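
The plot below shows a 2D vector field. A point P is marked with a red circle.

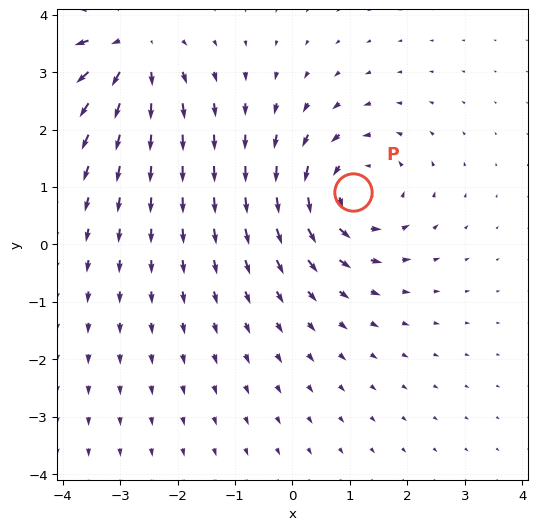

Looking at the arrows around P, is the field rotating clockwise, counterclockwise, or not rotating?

Near P at (1.1, 0.9) the arrows circulate counterclockwise. The curl (z-component) there is about +5; positive curl means counterclockwise rotation.

counterclockwise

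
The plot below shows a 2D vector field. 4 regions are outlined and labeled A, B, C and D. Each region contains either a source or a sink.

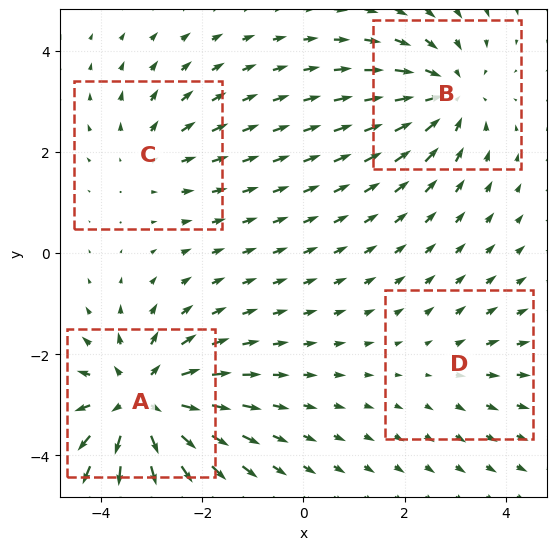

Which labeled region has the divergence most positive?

Divergence at each region's feature centre — A: about +7, B: about -5, C: about +3, D: about +2. Region A is most positive.

A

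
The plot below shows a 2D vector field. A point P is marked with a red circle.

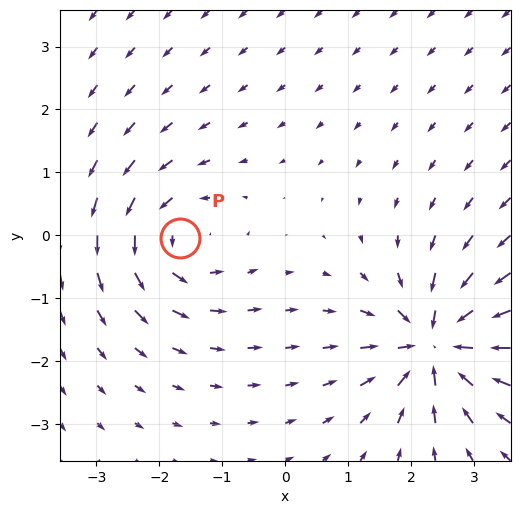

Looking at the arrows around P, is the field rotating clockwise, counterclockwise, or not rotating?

counterclockwise

Near P at (-1.7, -0.0) the arrows circulate counterclockwise. The curl (z-component) there is about +4; positive curl means counterclockwise rotation.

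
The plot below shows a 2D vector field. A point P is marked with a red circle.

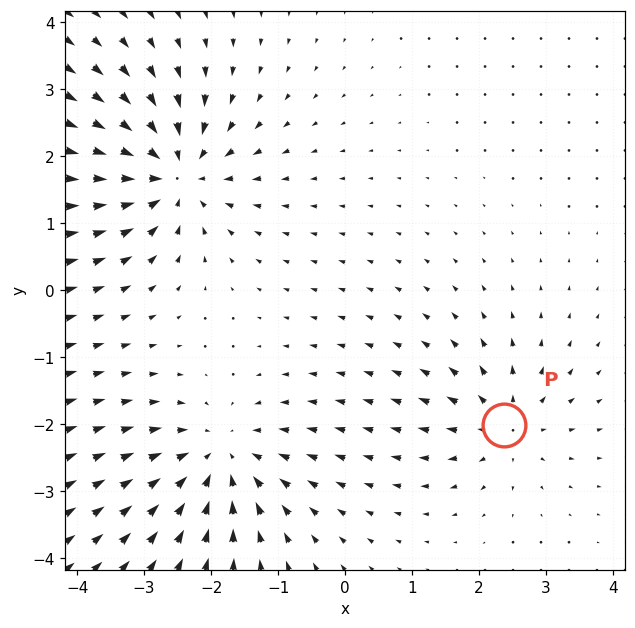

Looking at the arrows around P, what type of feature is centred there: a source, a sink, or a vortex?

At P (2.4, -2.0) the arrows spread outward. Divergence about +4, curl ≈0 — positive divergence with near-zero curl is a source.

source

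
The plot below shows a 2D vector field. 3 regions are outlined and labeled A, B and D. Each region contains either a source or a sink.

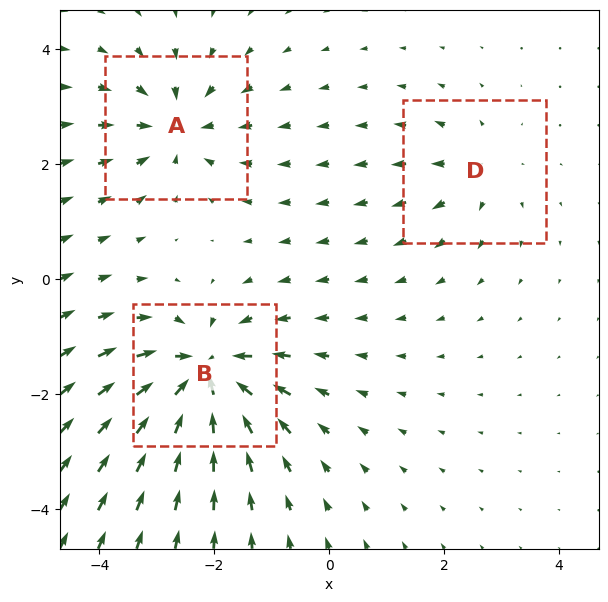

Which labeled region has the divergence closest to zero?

Divergence at each region's feature centre — A: about -4, B: about -6, D: about +2. Region D is closest to zero.

D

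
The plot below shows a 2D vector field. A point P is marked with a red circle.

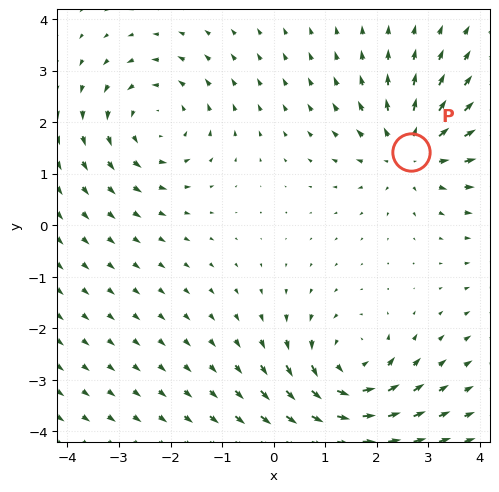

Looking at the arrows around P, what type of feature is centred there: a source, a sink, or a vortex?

At P (2.7, 1.4) the arrows spread outward. Divergence about +3, curl ≈0 — positive divergence with near-zero curl is a source.

source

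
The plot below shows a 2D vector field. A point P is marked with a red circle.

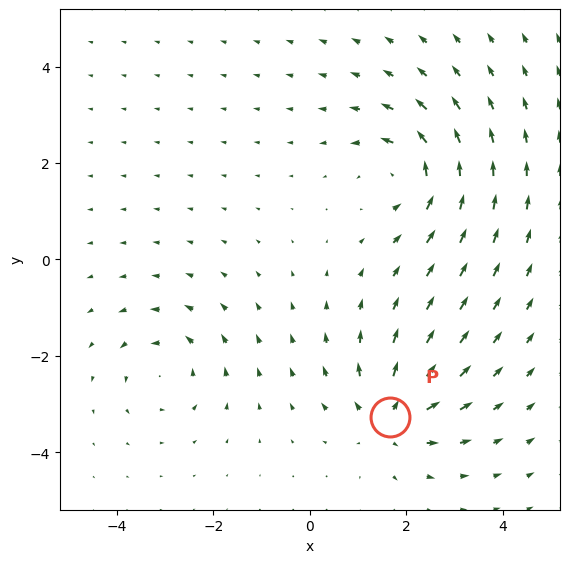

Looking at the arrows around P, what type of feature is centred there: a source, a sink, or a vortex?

At P (1.7, -3.3) the arrows spread outward. Divergence about +4, curl ≈0 — positive divergence with near-zero curl is a source.

source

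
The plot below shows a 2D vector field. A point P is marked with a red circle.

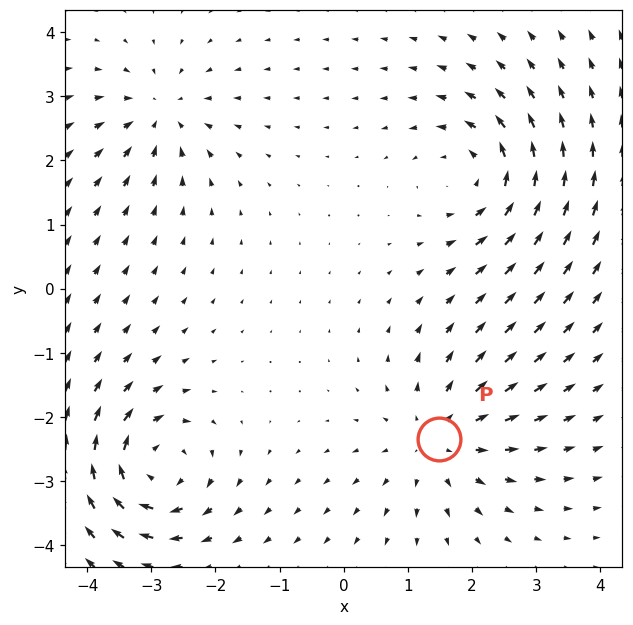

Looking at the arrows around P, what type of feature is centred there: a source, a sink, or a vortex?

source

At P (1.5, -2.3) the arrows spread outward. Divergence about +3, curl ≈0 — positive divergence with near-zero curl is a source.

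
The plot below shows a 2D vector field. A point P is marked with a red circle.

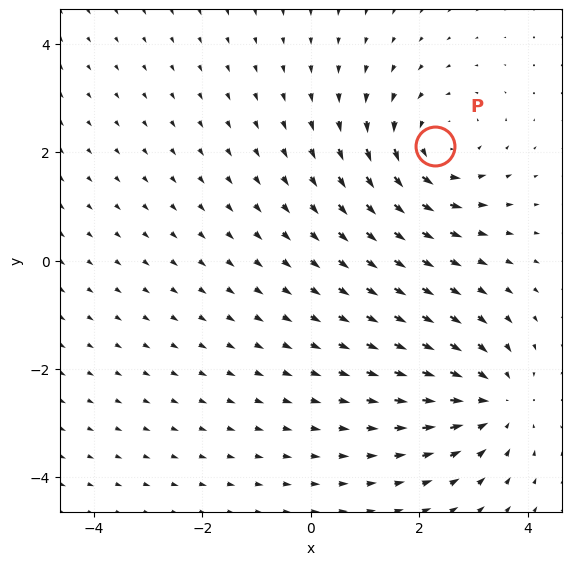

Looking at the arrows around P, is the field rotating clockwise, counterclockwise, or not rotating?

Near P at (2.3, 2.1) the arrows circulate counterclockwise. The curl (z-component) there is about +3; positive curl means counterclockwise rotation.

counterclockwise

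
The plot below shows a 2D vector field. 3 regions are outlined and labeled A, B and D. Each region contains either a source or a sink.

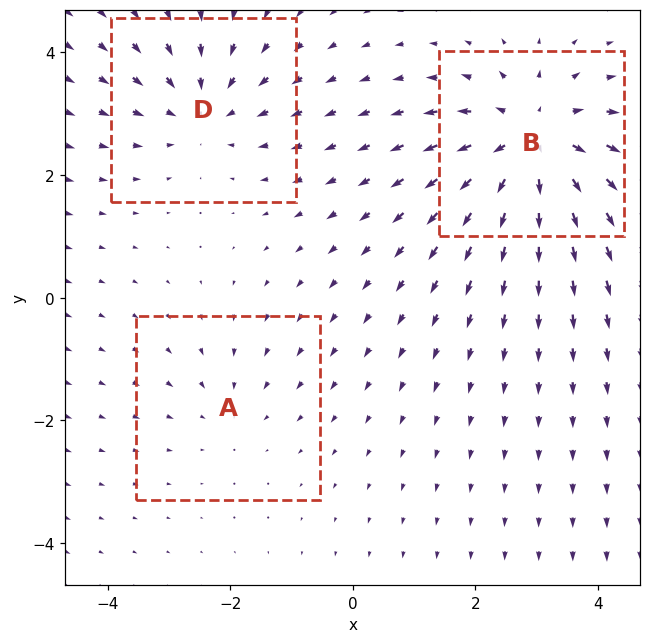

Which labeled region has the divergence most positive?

B

Divergence at each region's feature centre — A: about -2, B: about +5, D: about -3. Region B is most positive.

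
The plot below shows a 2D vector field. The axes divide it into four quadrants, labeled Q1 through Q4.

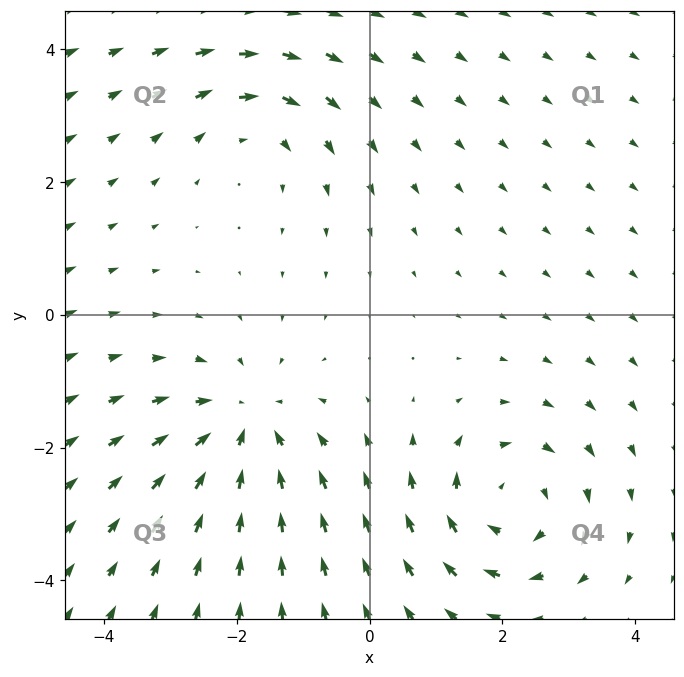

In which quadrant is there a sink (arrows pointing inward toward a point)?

The sink sits at approximately (-1.9, -1.7), which lies in quadrant Q3. The divergence there is about -4, negative as expected for a sink.

Q3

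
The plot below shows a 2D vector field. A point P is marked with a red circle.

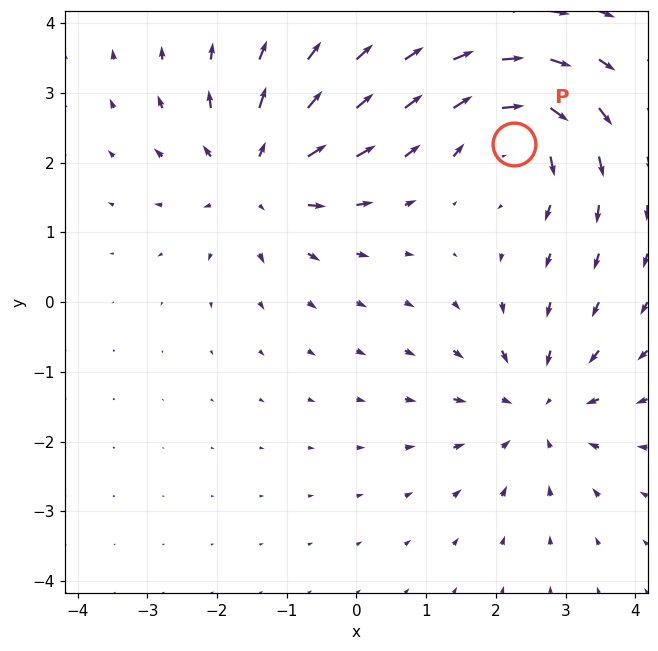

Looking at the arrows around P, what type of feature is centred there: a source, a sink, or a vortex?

vortex

At P (2.3, 2.3) the arrows circulate clockwise. Divergence ≈0, curl about -6 — near-zero divergence with nonzero curl is a vortex.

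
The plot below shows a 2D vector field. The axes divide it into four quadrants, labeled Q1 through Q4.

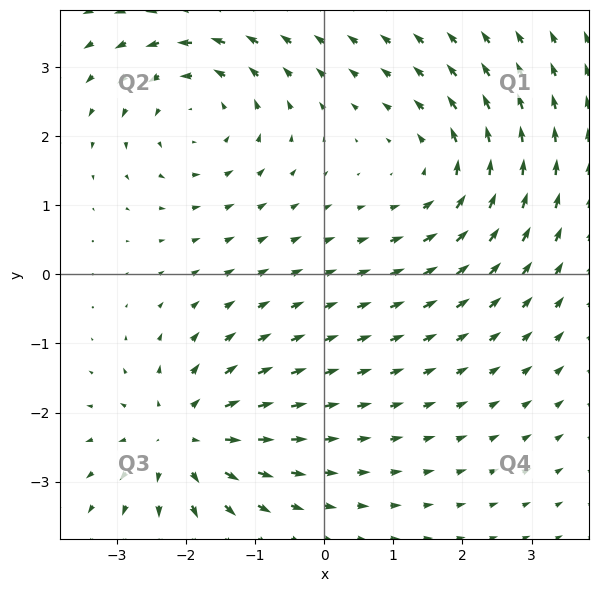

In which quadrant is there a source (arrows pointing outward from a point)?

Q3

The source sits at approximately (-2.0, -2.4), which lies in quadrant Q3. The divergence there is about +4, positive as expected for a source.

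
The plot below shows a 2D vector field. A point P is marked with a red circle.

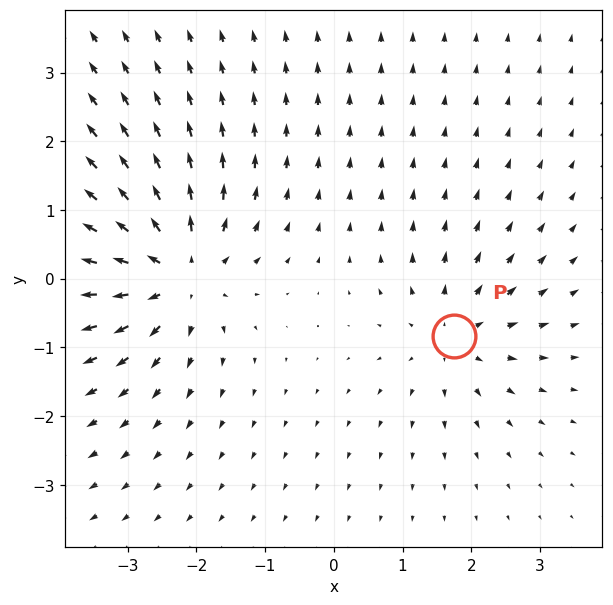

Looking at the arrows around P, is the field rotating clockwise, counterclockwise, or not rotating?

not rotating

Near P at (1.8, -0.8) the arrows show no circulation. The curl there is ≈0.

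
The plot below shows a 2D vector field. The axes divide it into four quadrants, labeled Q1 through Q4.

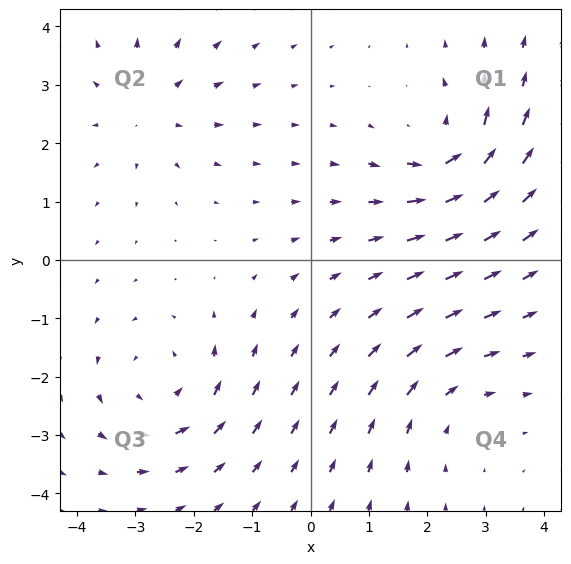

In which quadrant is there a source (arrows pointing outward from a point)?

Q2

The source sits at approximately (-2.8, 2.6), which lies in quadrant Q2. The divergence there is about +3, positive as expected for a source.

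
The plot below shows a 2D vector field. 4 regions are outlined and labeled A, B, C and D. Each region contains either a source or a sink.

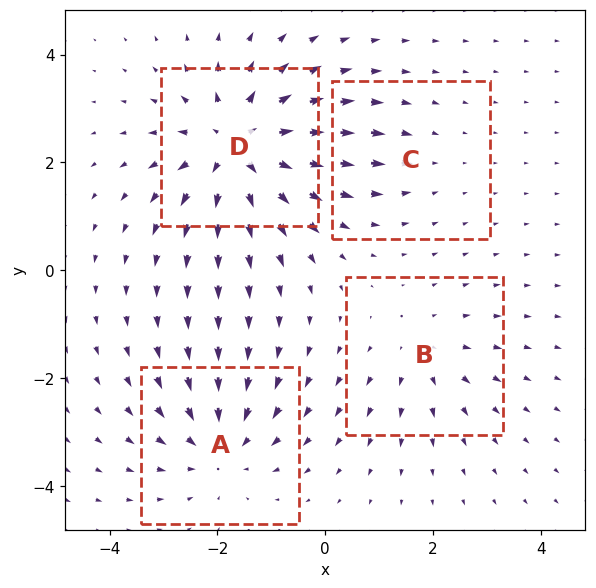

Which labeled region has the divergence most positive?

Divergence at each region's feature centre — A: about -4, B: about +3, C: about -2, D: about +7. Region D is most positive.

D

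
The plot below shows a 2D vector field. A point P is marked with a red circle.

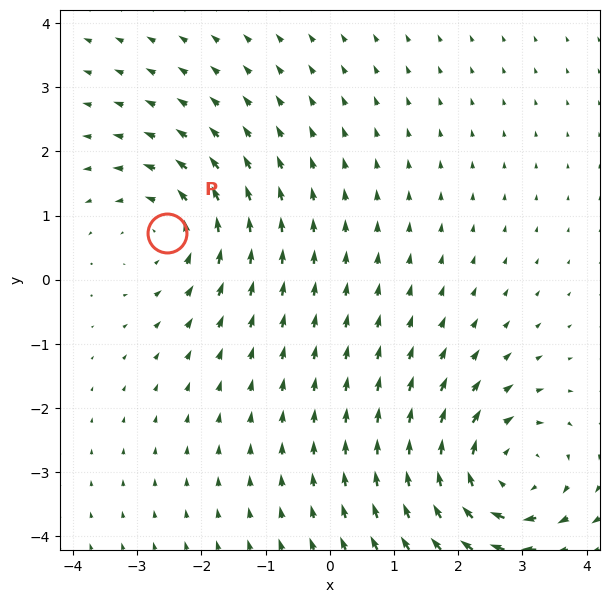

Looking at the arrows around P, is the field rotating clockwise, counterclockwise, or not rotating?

Near P at (-2.5, 0.7) the arrows circulate counterclockwise. The curl (z-component) there is about +2; positive curl means counterclockwise rotation.

counterclockwise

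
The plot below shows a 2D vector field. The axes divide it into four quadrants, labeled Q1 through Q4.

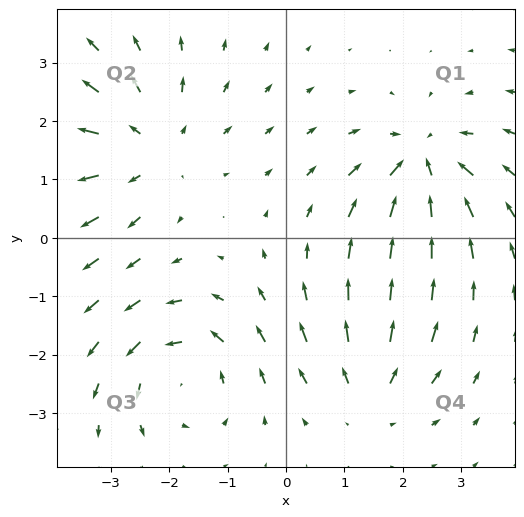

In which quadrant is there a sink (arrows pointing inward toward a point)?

The sink sits at approximately (2.3, 1.3), which lies in quadrant Q1. The divergence there is about -6, negative as expected for a sink.

Q1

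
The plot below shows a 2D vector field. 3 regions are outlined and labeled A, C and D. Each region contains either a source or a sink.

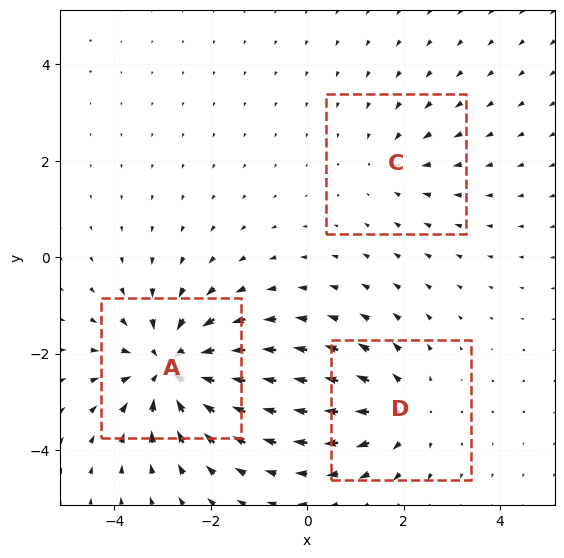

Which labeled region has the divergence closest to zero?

Divergence at each region's feature centre — A: about -5, C: about -2, D: about +3. Region C is closest to zero.

C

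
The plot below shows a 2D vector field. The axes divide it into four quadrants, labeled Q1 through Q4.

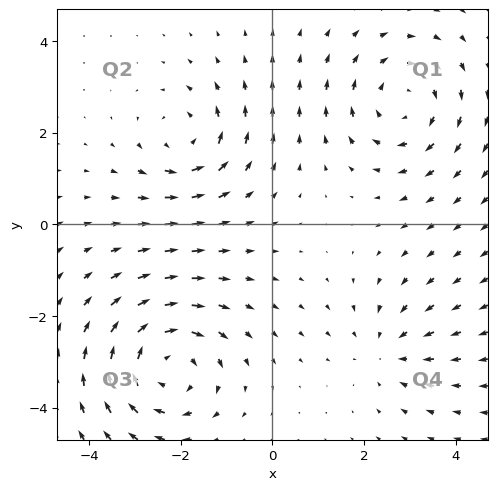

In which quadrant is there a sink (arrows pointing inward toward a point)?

Q4

The sink sits at approximately (2.5, -2.8), which lies in quadrant Q4. The divergence there is about -3, negative as expected for a sink.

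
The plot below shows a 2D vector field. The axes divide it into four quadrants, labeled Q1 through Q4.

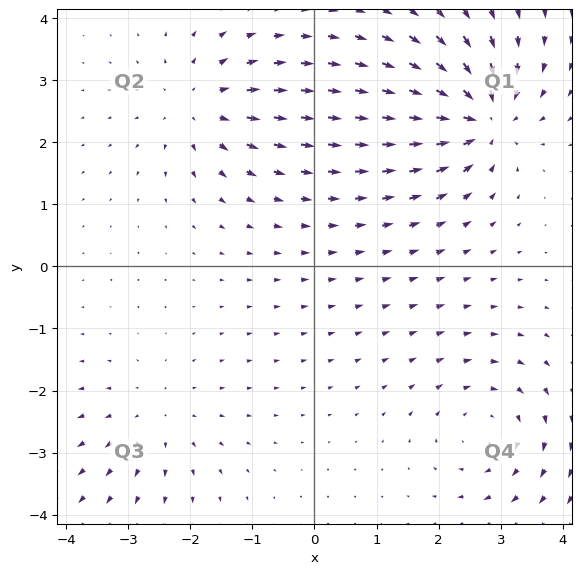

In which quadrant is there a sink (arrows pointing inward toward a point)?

Q1

The sink sits at approximately (2.7, 2.4), which lies in quadrant Q1. The divergence there is about -6, negative as expected for a sink.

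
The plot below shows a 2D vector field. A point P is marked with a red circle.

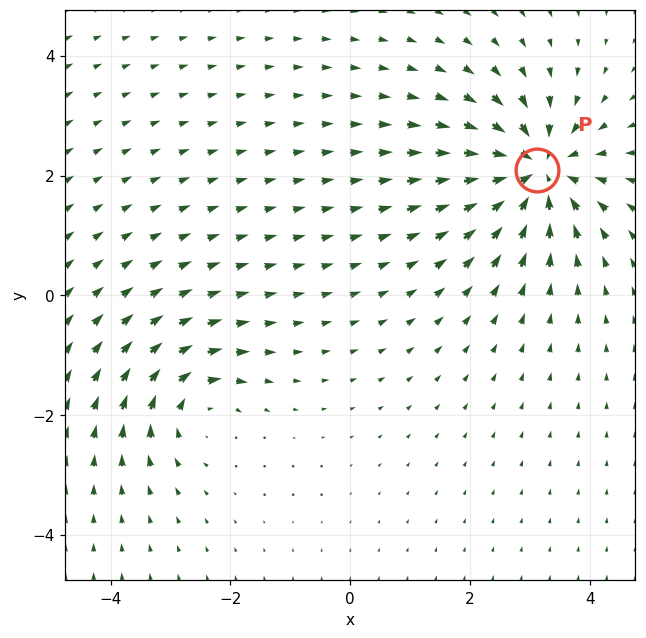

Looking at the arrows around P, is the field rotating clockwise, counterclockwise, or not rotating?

Near P at (3.1, 2.1) the arrows show no circulation. The curl there is ≈0.

not rotating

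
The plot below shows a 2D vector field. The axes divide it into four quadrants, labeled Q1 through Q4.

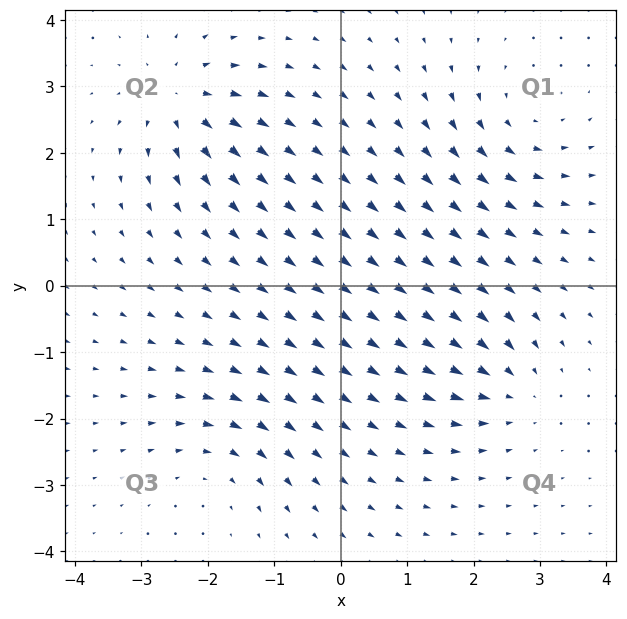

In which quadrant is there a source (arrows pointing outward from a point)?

The source sits at approximately (-2.4, 2.8), which lies in quadrant Q2. The divergence there is about +7, positive as expected for a source.

Q2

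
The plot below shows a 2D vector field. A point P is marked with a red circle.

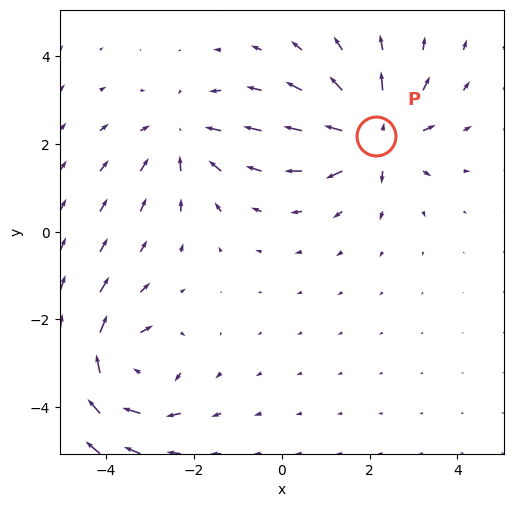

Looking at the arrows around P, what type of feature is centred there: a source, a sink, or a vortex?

source

At P (2.1, 2.2) the arrows spread outward. Divergence about +5, curl ≈0 — positive divergence with near-zero curl is a source.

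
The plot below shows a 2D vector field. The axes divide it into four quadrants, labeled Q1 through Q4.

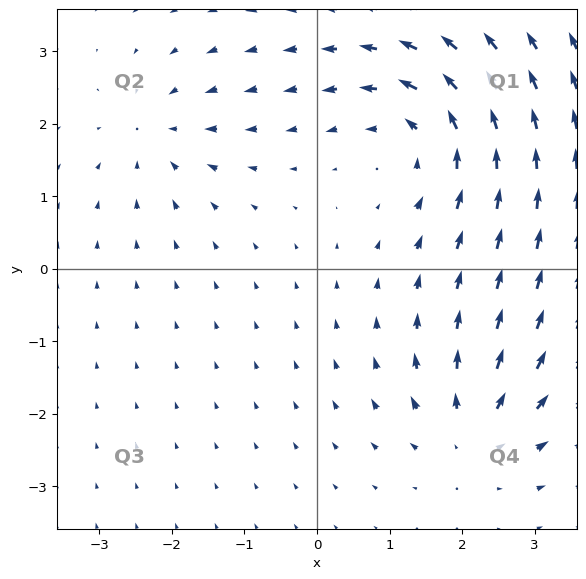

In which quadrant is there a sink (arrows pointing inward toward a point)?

The sink sits at approximately (-2.2, 1.9), which lies in quadrant Q2. The divergence there is about -3, negative as expected for a sink.

Q2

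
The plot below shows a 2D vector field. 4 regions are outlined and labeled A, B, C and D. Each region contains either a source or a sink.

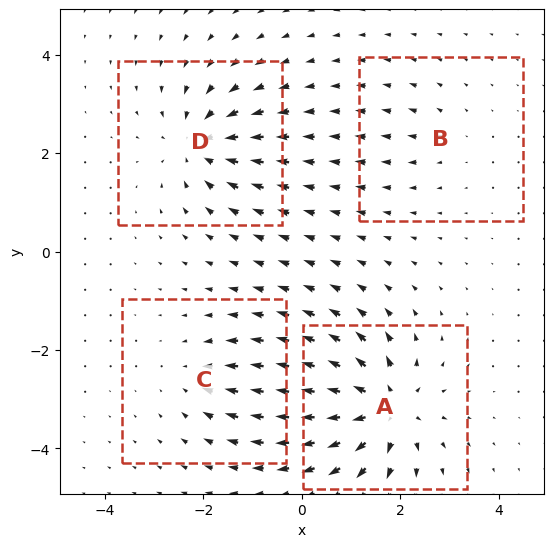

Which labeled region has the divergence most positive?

A

Divergence at each region's feature centre — A: about +8, B: about +2, C: about -3, D: about -6. Region A is most positive.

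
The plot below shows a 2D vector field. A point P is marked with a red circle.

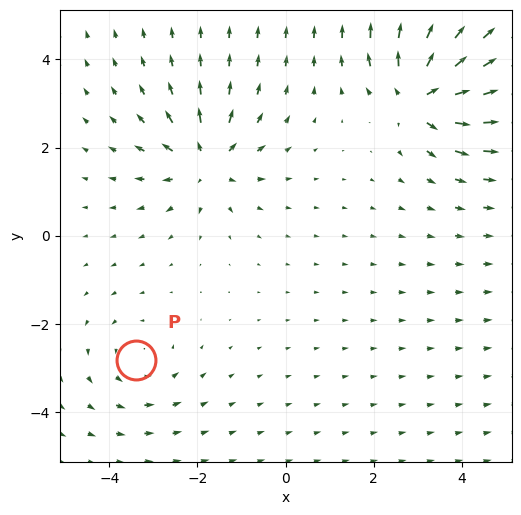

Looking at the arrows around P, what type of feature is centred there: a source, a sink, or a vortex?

At P (-3.4, -2.8) the arrows circulate counterclockwise. Divergence ≈0, curl about +2 — near-zero divergence with nonzero curl is a vortex.

vortex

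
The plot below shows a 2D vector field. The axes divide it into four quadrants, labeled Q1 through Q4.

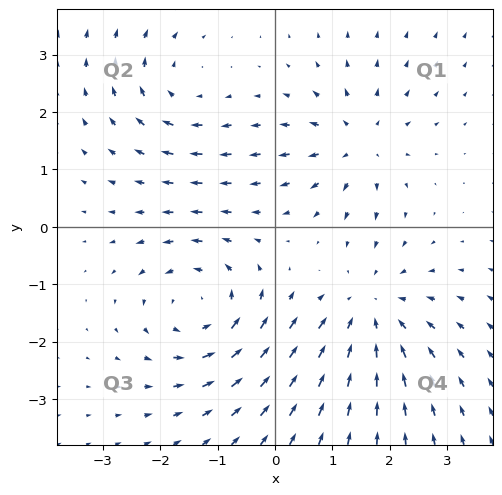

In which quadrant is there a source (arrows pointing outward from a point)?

Q1

The source sits at approximately (1.4, 1.4), which lies in quadrant Q1. The divergence there is about +4, positive as expected for a source.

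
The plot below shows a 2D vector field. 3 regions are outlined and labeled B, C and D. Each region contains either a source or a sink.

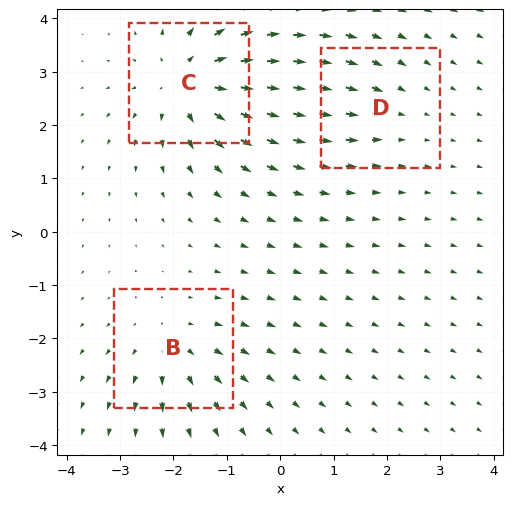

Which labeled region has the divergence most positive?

C

Divergence at each region's feature centre — B: about +3, C: about +5, D: about -2. Region C is most positive.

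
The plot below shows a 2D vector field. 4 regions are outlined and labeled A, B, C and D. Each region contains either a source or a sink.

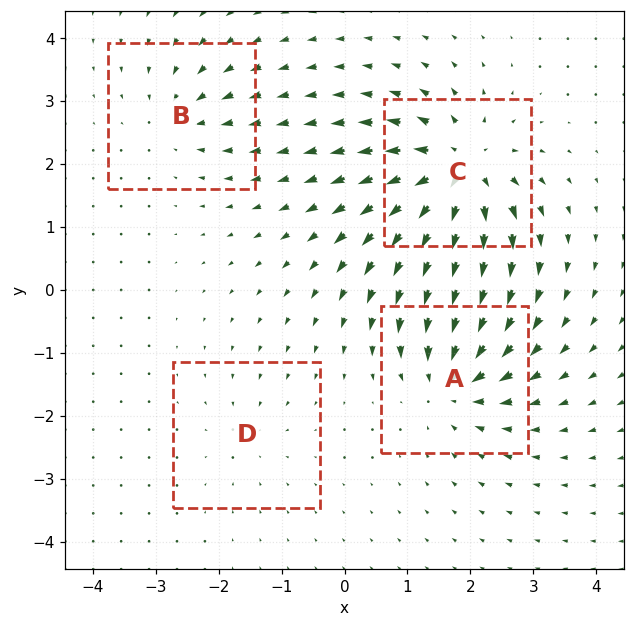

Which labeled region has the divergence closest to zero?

D

Divergence at each region's feature centre — A: about -6, B: about -4, C: about +8, D: about -2. Region D is closest to zero.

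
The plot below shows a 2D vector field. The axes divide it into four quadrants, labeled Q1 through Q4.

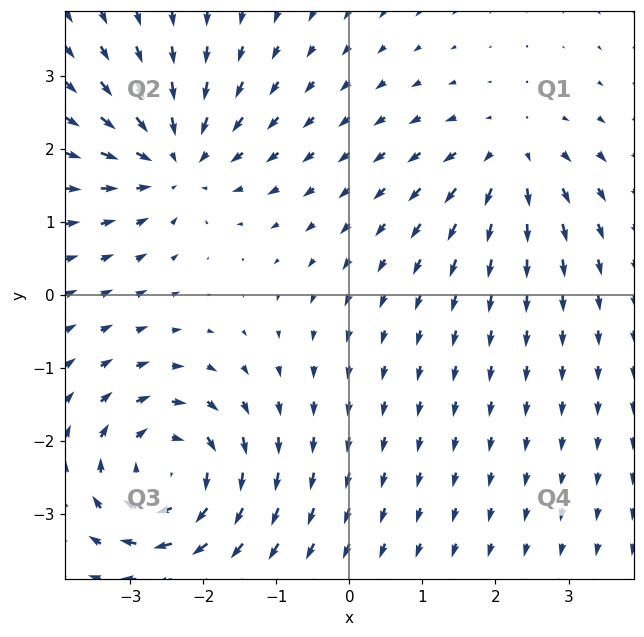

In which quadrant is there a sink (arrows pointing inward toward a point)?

The sink sits at approximately (-2.4, 1.8), which lies in quadrant Q2. The divergence there is about -5, negative as expected for a sink.

Q2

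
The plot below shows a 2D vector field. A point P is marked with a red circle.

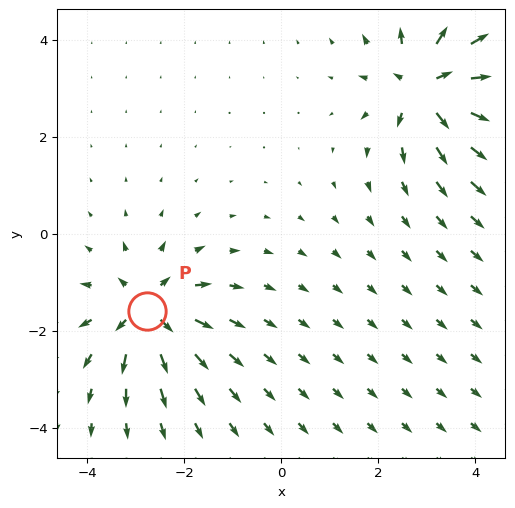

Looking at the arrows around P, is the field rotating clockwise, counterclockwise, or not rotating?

not rotating

Near P at (-2.8, -1.6) the arrows show no circulation. The curl there is ≈0.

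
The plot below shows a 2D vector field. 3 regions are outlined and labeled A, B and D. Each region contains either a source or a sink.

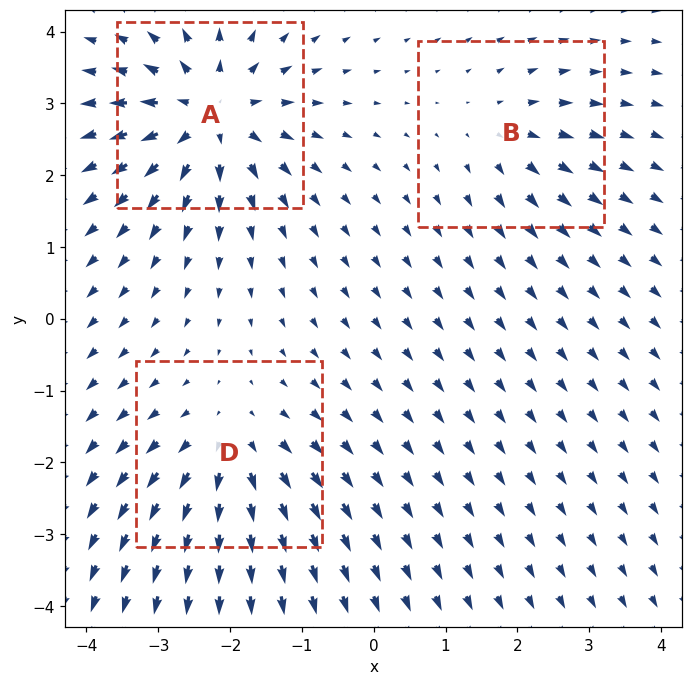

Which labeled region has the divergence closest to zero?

B

Divergence at each region's feature centre — A: about +6, B: about +3, D: about +4. Region B is closest to zero.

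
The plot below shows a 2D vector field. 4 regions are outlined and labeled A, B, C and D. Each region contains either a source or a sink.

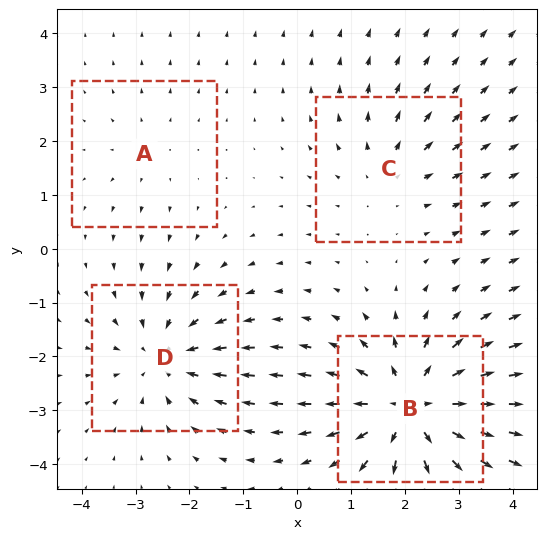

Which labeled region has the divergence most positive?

Divergence at each region's feature centre — A: about +2, B: about +6, C: about +3, D: about -4. Region B is most positive.

B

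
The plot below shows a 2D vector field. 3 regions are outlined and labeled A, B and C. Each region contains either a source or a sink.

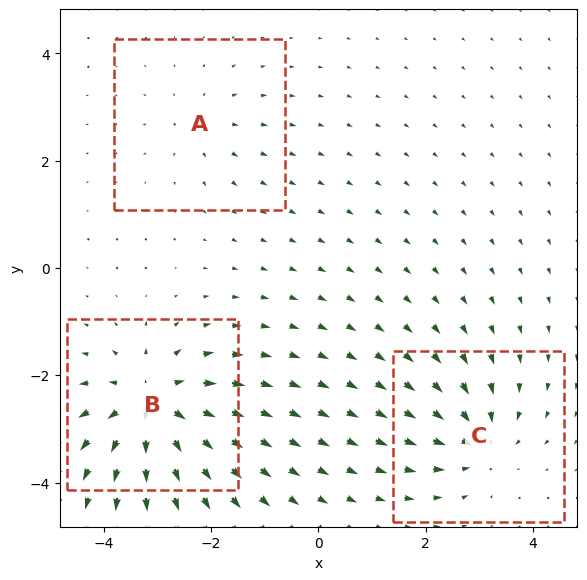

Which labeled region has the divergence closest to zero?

Divergence at each region's feature centre — A: about +2, B: about +5, C: about -4. Region A is closest to zero.

A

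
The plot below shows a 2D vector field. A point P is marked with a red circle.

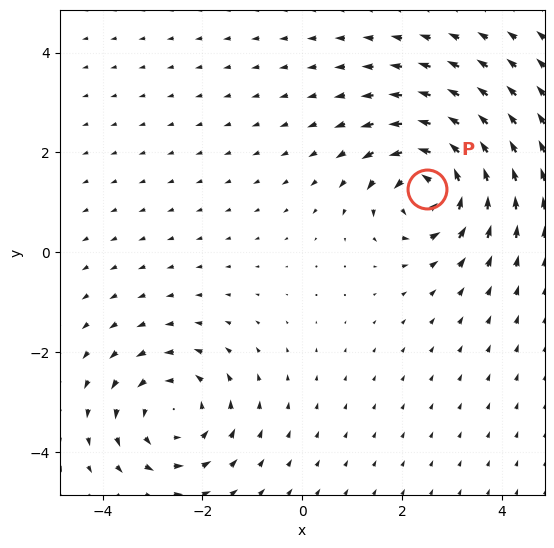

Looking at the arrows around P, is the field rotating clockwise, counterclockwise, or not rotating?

Near P at (2.5, 1.3) the arrows circulate counterclockwise. The curl (z-component) there is about +5; positive curl means counterclockwise rotation.

counterclockwise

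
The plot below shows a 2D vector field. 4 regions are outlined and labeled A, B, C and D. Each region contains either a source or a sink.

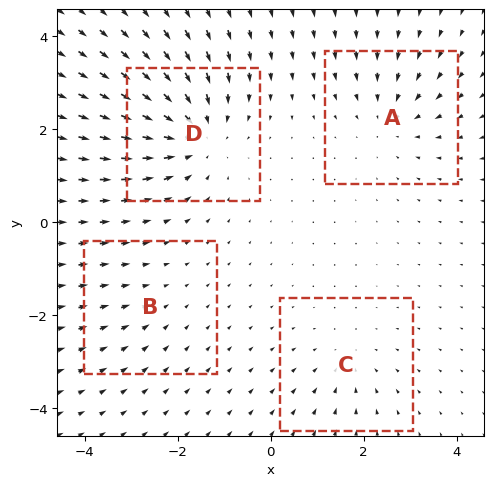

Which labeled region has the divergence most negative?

Divergence at each region's feature centre — A: about -4, B: about -2, C: about -3, D: about -6. Region D is most negative.

D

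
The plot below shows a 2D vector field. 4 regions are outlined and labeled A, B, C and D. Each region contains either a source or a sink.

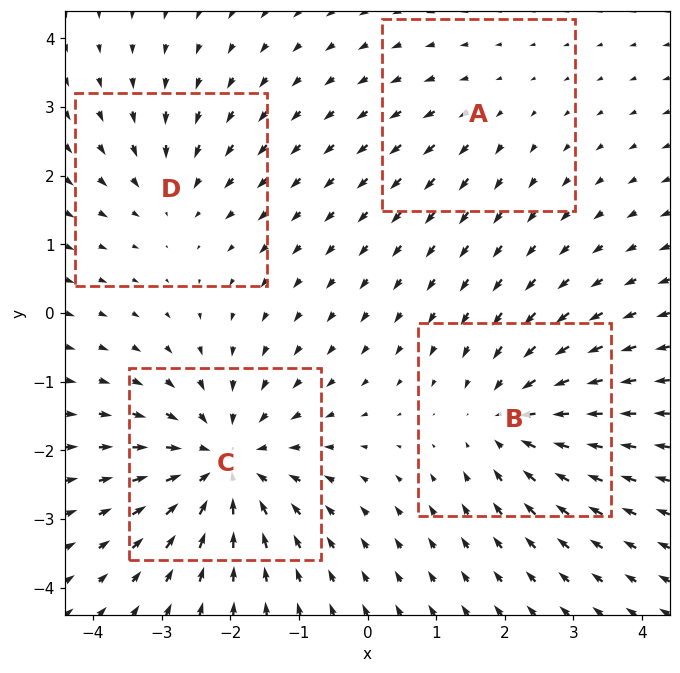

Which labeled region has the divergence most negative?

Divergence at each region's feature centre — A: about +2, B: about -5, C: about -6, D: about -3. Region C is most negative.

C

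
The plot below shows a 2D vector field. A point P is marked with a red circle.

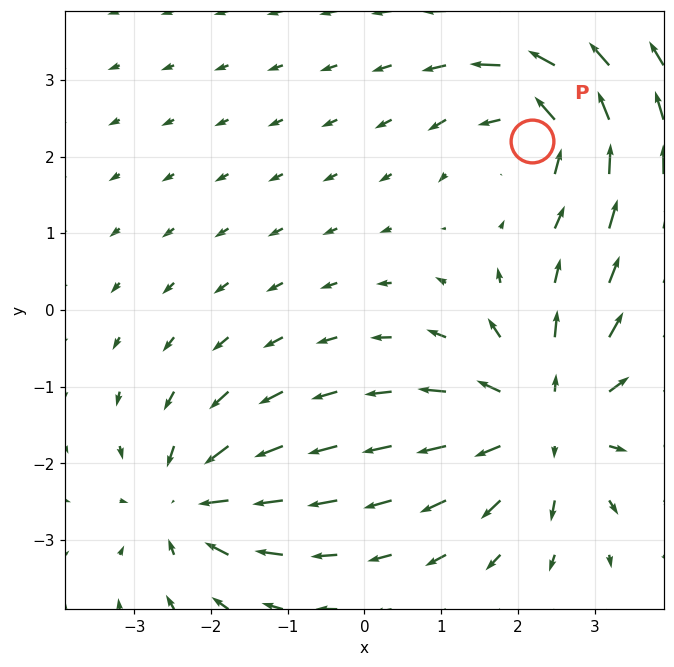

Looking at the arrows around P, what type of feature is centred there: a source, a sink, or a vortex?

At P (2.2, 2.2) the arrows circulate counterclockwise. Divergence ≈0, curl about +5 — near-zero divergence with nonzero curl is a vortex.

vortex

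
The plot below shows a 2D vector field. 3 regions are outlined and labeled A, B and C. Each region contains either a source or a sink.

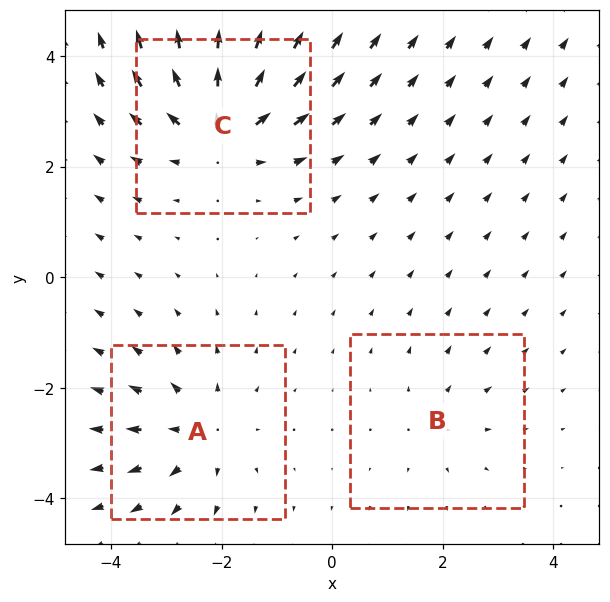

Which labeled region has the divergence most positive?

Divergence at each region's feature centre — A: about +3, B: about +2, C: about +5. Region C is most positive.

C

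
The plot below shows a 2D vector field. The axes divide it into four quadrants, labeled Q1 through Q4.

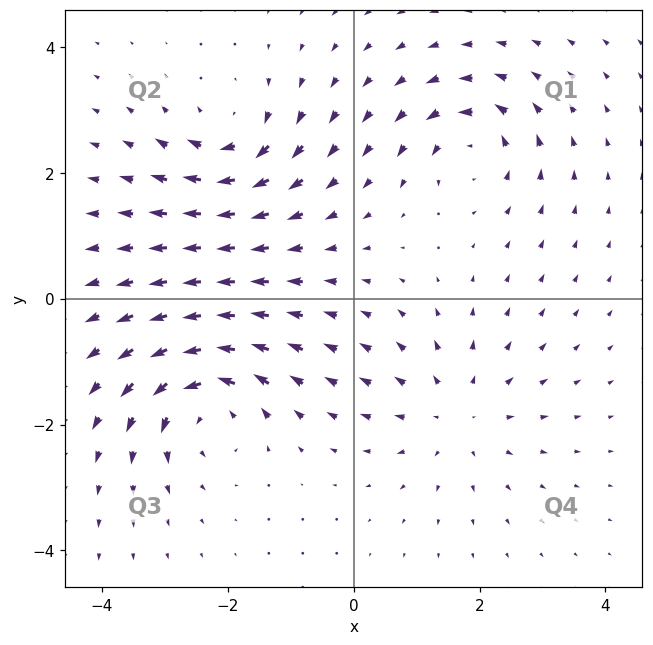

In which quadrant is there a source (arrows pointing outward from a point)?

Q4

The source sits at approximately (1.6, -1.8), which lies in quadrant Q4. The divergence there is about +3, positive as expected for a source.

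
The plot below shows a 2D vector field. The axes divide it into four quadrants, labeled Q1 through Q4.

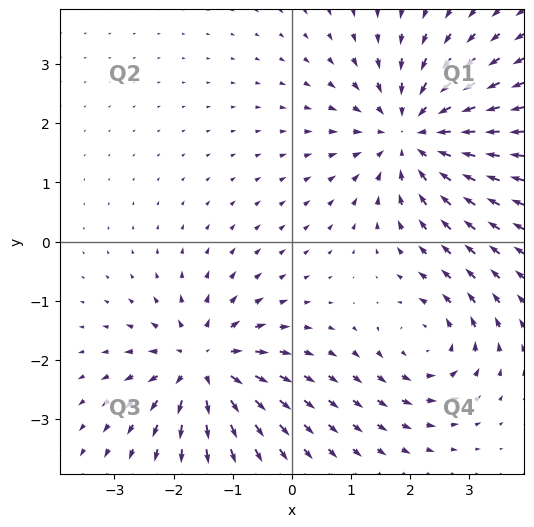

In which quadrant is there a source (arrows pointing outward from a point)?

The source sits at approximately (-1.5, -2.1), which lies in quadrant Q3. The divergence there is about +5, positive as expected for a source.

Q3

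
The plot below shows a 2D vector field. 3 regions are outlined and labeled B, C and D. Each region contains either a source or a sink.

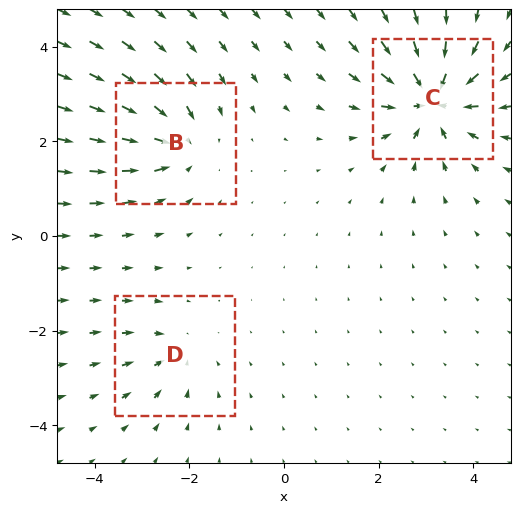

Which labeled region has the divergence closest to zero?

D

Divergence at each region's feature centre — B: about -4, C: about -6, D: about -3. Region D is closest to zero.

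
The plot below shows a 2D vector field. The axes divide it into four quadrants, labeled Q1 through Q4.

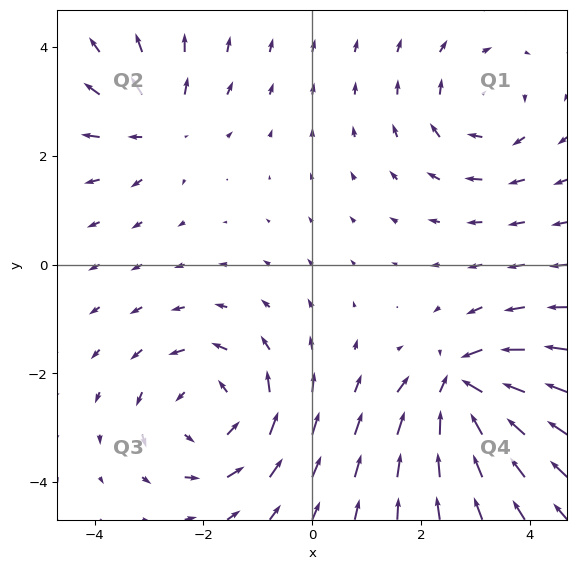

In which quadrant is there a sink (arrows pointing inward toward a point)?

The sink sits at approximately (2.7, -2.2), which lies in quadrant Q4. The divergence there is about -6, negative as expected for a sink.

Q4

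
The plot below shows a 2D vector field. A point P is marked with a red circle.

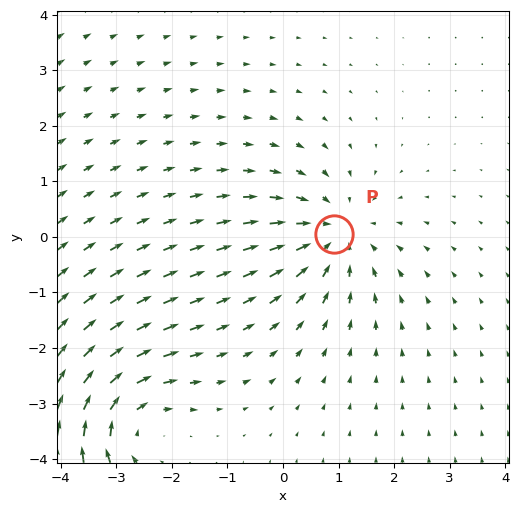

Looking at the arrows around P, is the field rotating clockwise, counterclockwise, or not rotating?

Near P at (0.9, 0.0) the arrows show no circulation. The curl there is ≈0.

not rotating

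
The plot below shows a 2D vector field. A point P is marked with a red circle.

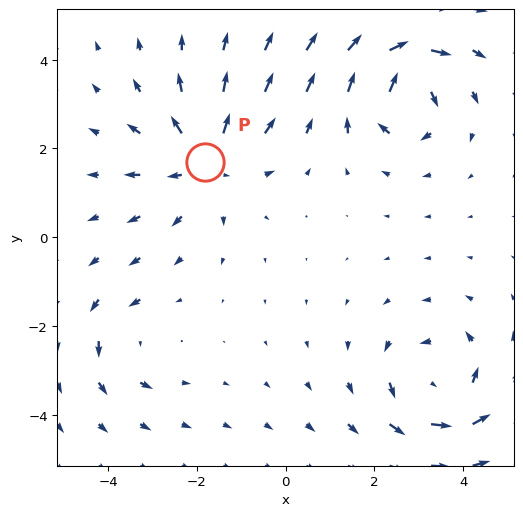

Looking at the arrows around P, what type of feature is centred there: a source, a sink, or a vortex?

source

At P (-1.8, 1.7) the arrows spread outward. Divergence about +4, curl ≈0 — positive divergence with near-zero curl is a source.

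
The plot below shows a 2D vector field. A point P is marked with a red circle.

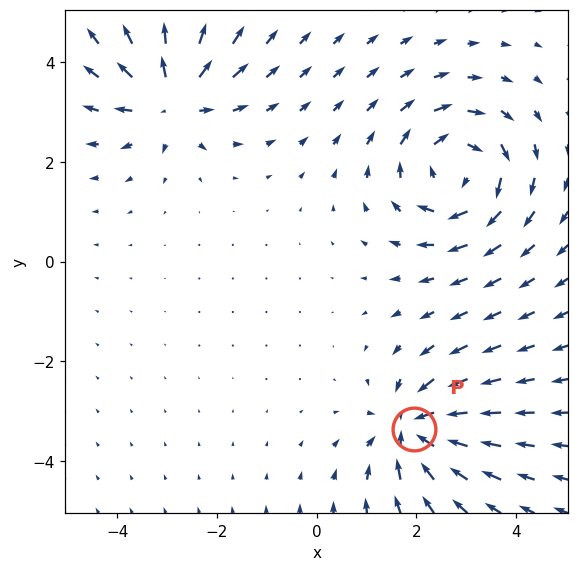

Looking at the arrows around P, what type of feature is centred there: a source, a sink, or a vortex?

At P (1.9, -3.3) the arrows converge inward. Divergence about -5, curl ≈0 — negative divergence with near-zero curl is a sink.

sink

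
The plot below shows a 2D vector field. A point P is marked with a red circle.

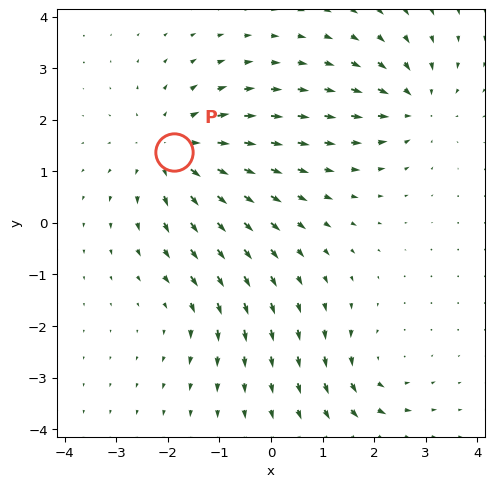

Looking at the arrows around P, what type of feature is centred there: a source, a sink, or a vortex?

source

At P (-1.9, 1.4) the arrows spread outward. Divergence about +4, curl ≈0 — positive divergence with near-zero curl is a source.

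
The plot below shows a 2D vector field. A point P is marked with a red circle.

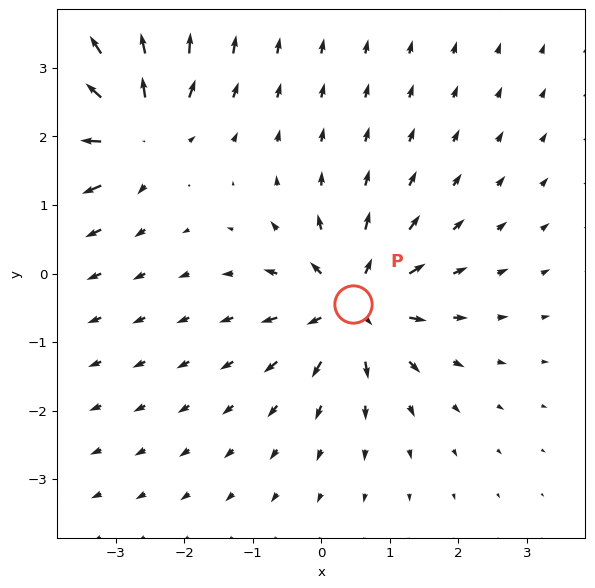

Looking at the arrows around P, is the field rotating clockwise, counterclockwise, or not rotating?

not rotating

Near P at (0.5, -0.4) the arrows show no circulation. The curl there is ≈0.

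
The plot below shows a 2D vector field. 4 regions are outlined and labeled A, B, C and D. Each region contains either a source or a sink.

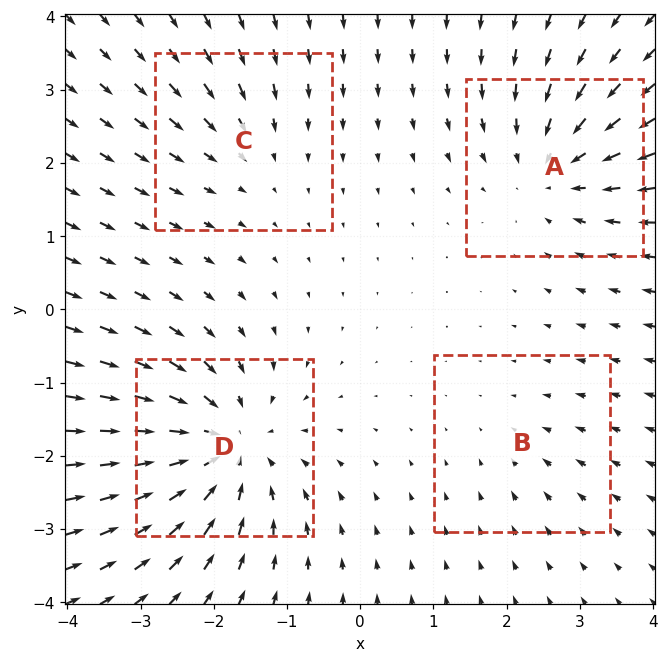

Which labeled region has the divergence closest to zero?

Divergence at each region's feature centre — A: about -5, B: about -2, C: about -3, D: about -7. Region B is closest to zero.

B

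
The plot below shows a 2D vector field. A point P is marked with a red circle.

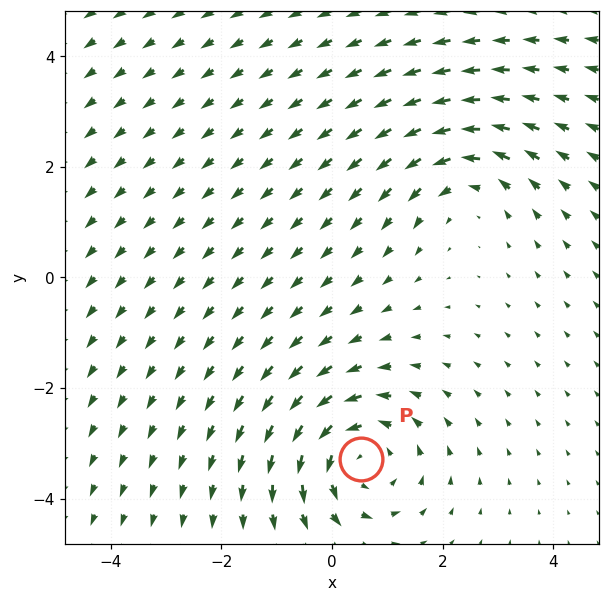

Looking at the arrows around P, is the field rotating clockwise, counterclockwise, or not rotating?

counterclockwise

Near P at (0.5, -3.3) the arrows circulate counterclockwise. The curl (z-component) there is about +4; positive curl means counterclockwise rotation.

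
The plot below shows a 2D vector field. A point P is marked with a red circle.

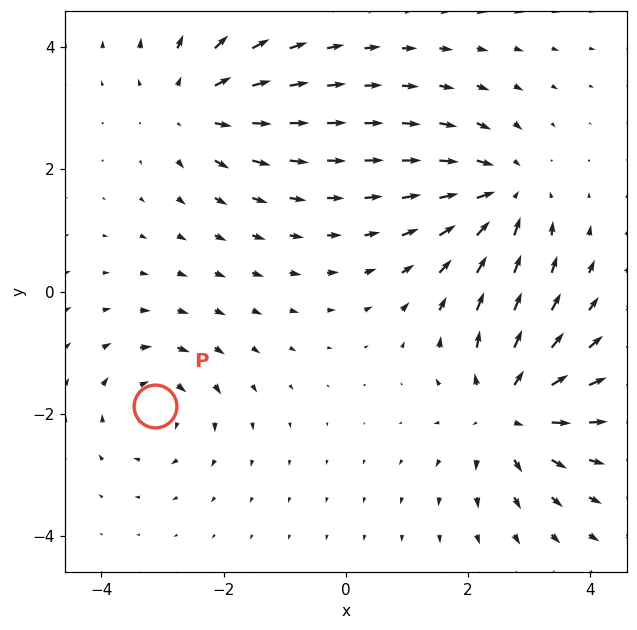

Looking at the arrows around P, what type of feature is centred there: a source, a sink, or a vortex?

vortex

At P (-3.1, -1.9) the arrows circulate clockwise. Divergence ≈0, curl about -4 — near-zero divergence with nonzero curl is a vortex.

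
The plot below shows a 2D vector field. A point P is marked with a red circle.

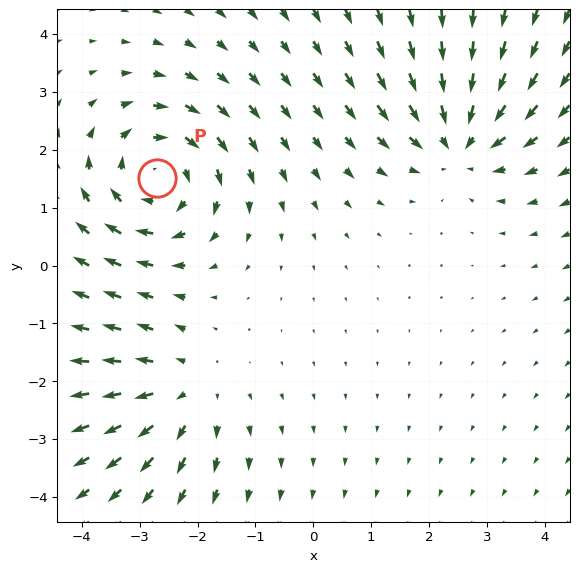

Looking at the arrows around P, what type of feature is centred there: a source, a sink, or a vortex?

At P (-2.7, 1.5) the arrows circulate clockwise. Divergence ≈0, curl about -5 — near-zero divergence with nonzero curl is a vortex.

vortex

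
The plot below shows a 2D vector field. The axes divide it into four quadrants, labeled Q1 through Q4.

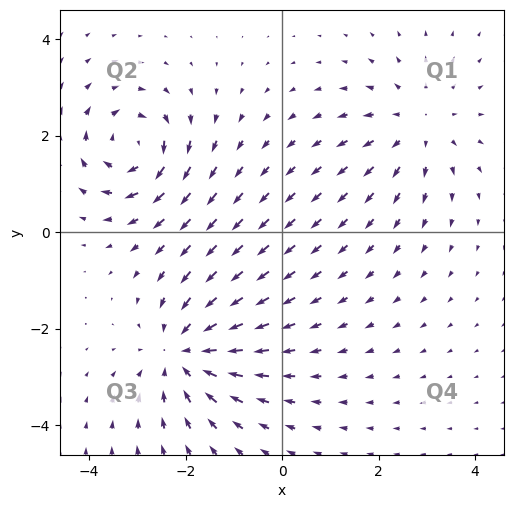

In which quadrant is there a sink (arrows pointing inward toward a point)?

Q3

The sink sits at approximately (-2.0, -2.5), which lies in quadrant Q3. The divergence there is about -5, negative as expected for a sink.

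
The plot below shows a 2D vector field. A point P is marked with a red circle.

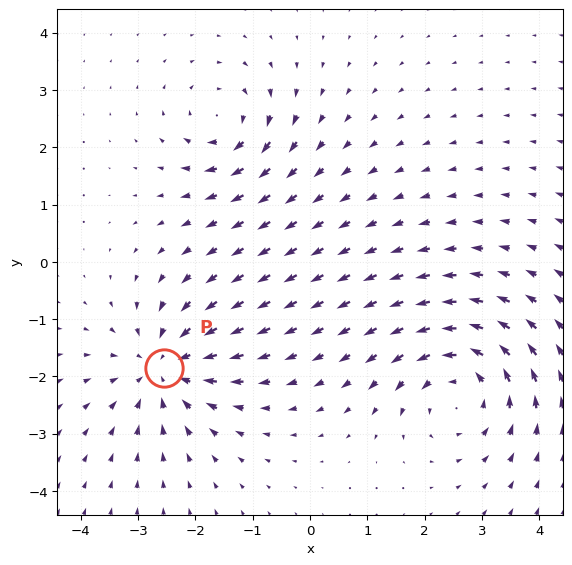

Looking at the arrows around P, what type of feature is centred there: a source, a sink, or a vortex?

sink

At P (-2.5, -1.8) the arrows converge inward. Divergence about -5, curl ≈0 — negative divergence with near-zero curl is a sink.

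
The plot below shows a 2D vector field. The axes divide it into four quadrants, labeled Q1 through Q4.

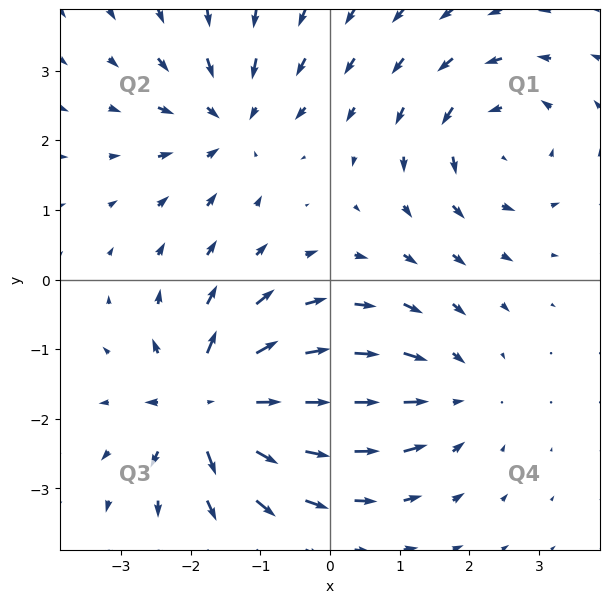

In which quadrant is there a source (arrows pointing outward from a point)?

Q3

The source sits at approximately (-1.7, -1.8), which lies in quadrant Q3. The divergence there is about +7, positive as expected for a source.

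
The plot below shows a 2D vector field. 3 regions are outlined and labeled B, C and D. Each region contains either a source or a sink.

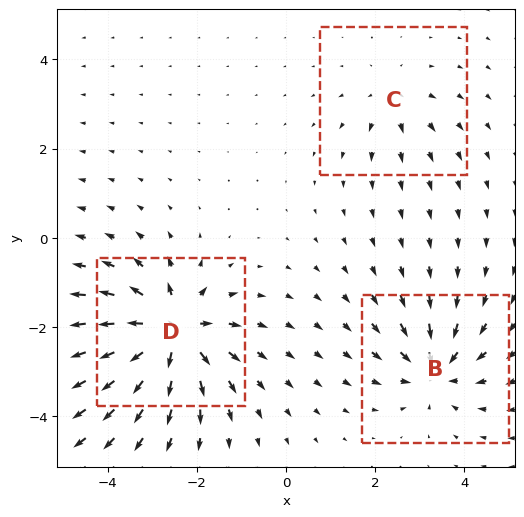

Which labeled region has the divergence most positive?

D

Divergence at each region's feature centre — B: about -4, C: about +2, D: about +7. Region D is most positive.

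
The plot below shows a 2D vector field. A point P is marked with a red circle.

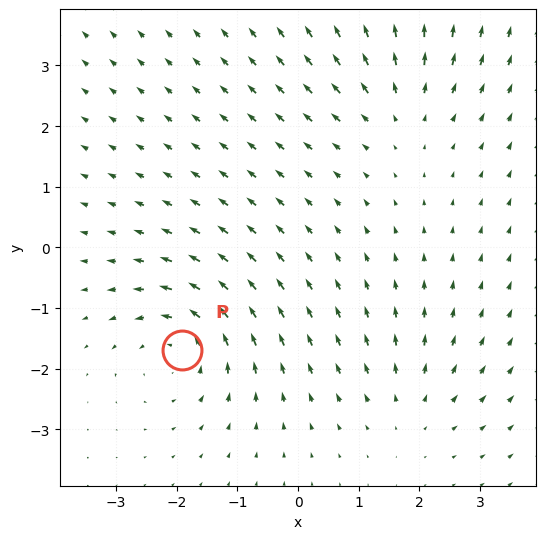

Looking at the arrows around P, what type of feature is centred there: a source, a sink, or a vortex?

vortex

At P (-1.9, -1.7) the arrows circulate counterclockwise. Divergence ≈0, curl about +4 — near-zero divergence with nonzero curl is a vortex.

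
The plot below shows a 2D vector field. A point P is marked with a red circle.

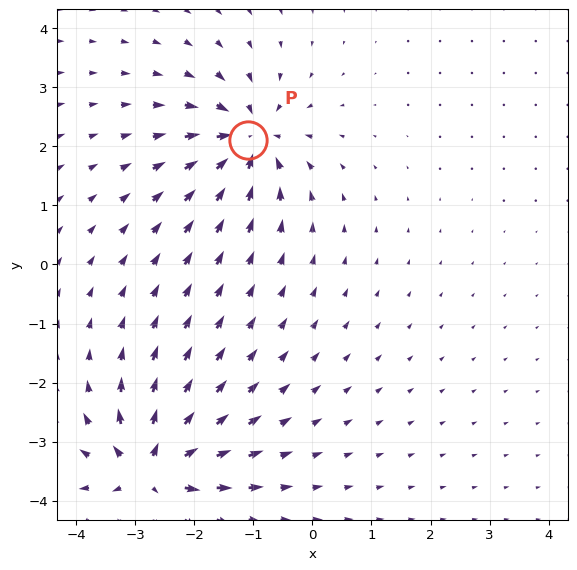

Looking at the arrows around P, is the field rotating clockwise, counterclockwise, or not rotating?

not rotating

Near P at (-1.1, 2.1) the arrows show no circulation. The curl there is ≈0.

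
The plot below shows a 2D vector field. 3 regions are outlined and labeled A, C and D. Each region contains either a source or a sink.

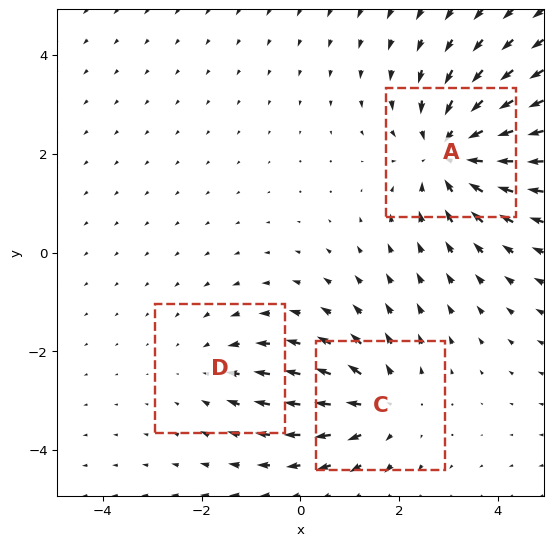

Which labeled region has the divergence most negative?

Divergence at each region's feature centre — A: about -4, C: about +3, D: about -2. Region A is most negative.

A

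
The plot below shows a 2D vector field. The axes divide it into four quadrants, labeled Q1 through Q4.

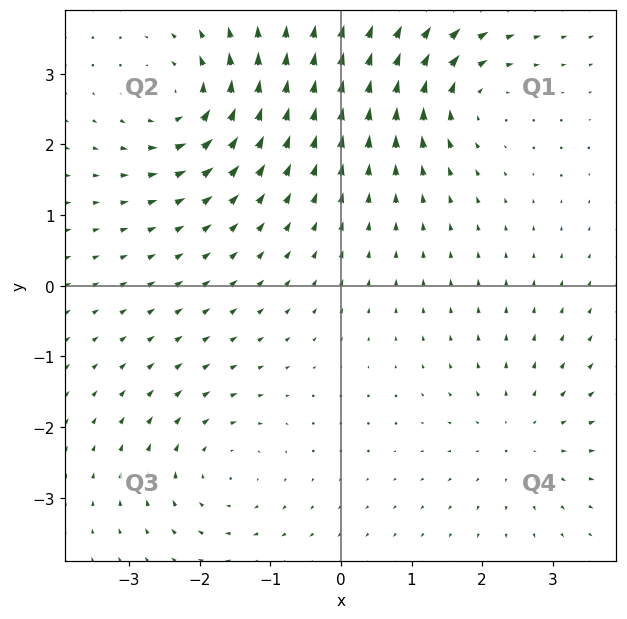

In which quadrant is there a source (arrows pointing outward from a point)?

Q4

The source sits at approximately (2.6, -2.1), which lies in quadrant Q4. The divergence there is about +4, positive as expected for a source.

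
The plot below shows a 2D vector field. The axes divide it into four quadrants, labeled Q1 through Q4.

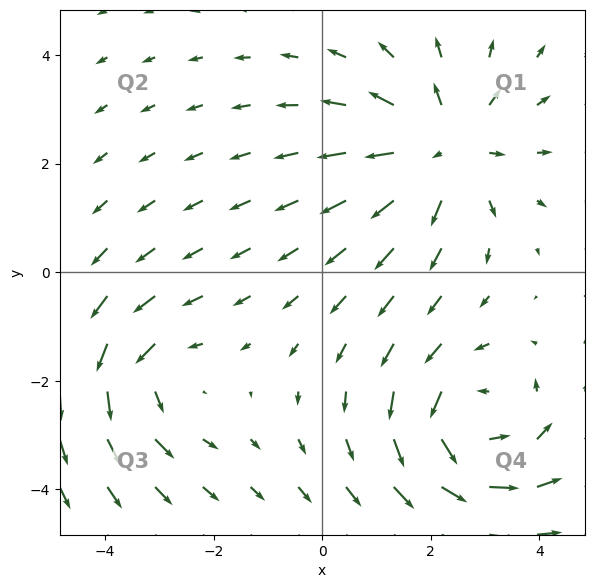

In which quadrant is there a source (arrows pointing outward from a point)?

The source sits at approximately (2.2, 2.3), which lies in quadrant Q1. The divergence there is about +4, positive as expected for a source.

Q1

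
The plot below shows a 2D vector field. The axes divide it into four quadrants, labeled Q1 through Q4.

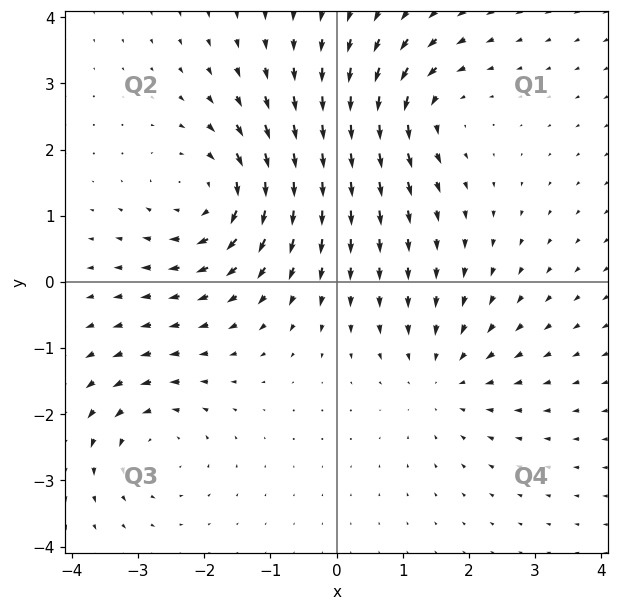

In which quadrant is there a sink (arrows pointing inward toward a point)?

The sink sits at approximately (1.6, -1.4), which lies in quadrant Q4. The divergence there is about -3, negative as expected for a sink.

Q4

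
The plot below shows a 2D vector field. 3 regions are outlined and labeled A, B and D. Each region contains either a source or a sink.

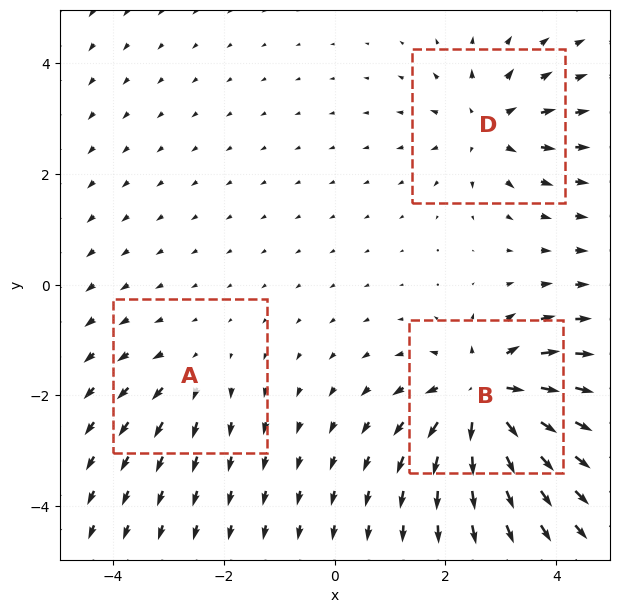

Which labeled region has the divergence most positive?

Divergence at each region's feature centre — A: about +2, B: about +6, D: about +4. Region B is most positive.

B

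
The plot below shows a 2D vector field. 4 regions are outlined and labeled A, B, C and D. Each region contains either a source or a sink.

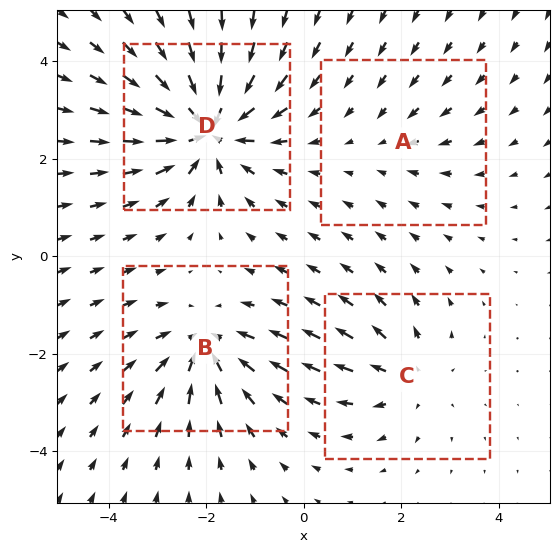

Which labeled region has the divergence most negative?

Divergence at each region's feature centre — A: about -2, B: about -5, C: about +3, D: about -7. Region D is most negative.

D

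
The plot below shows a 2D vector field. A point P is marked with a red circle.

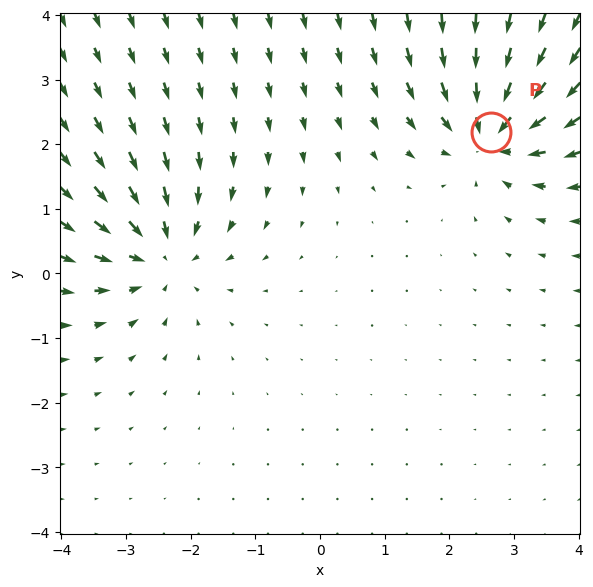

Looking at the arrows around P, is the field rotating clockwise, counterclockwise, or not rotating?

Near P at (2.7, 2.2) the arrows show no circulation. The curl there is ≈0.

not rotating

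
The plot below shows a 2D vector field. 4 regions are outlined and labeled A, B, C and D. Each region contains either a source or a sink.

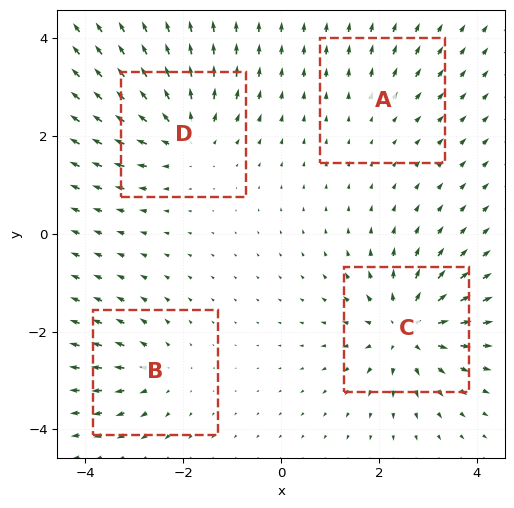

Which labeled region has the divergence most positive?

Divergence at each region's feature centre — A: about +2, B: about +4, C: about +7, D: about +6. Region C is most positive.

C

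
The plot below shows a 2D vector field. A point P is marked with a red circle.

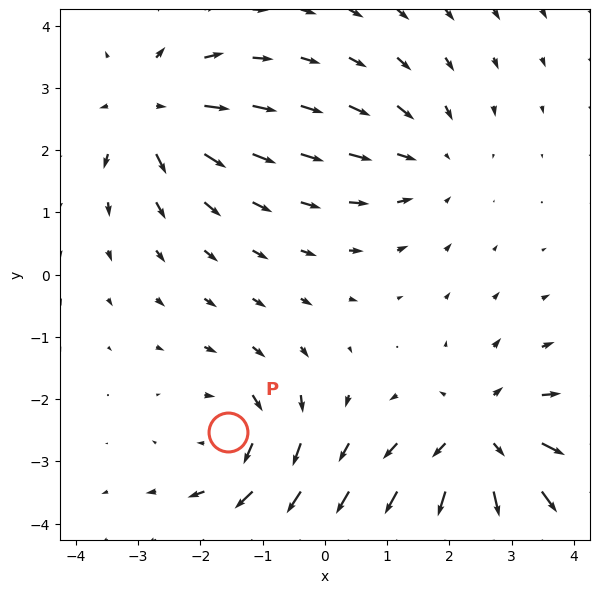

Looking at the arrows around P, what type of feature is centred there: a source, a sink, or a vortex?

At P (-1.6, -2.5) the arrows circulate clockwise. Divergence ≈0, curl about -4 — near-zero divergence with nonzero curl is a vortex.

vortex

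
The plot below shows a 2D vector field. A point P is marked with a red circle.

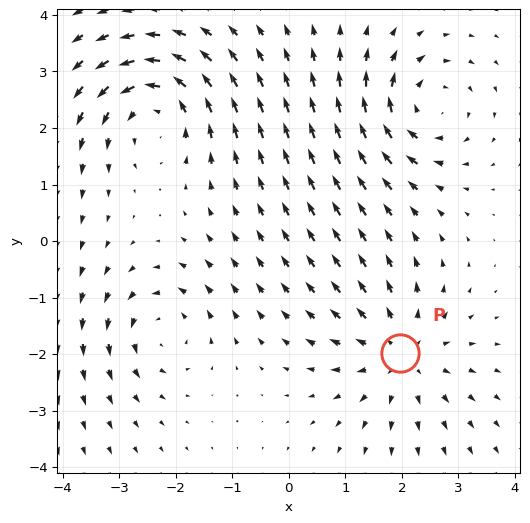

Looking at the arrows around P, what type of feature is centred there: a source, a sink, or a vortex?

At P (2.0, -2.0) the arrows spread outward. Divergence about +5, curl ≈0 — positive divergence with near-zero curl is a source.

source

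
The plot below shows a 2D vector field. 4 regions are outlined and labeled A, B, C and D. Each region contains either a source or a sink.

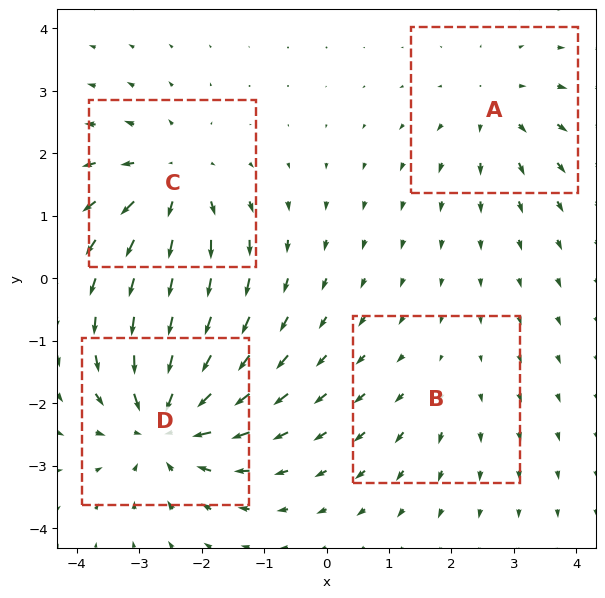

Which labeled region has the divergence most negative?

Divergence at each region's feature centre — A: about +3, B: about +2, C: about +5, D: about -7. Region D is most negative.

D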